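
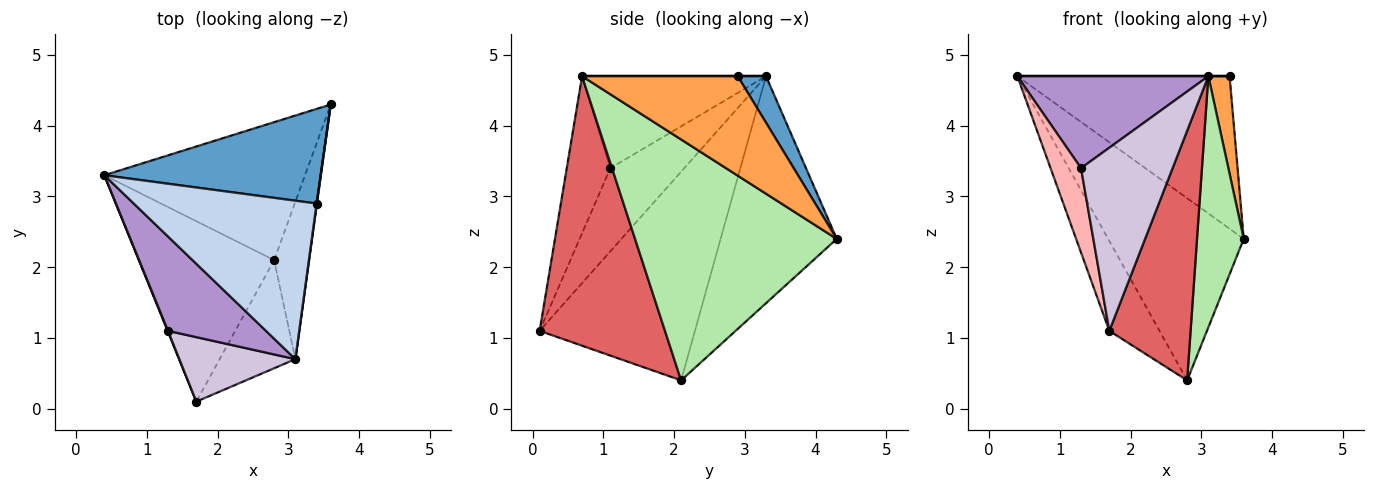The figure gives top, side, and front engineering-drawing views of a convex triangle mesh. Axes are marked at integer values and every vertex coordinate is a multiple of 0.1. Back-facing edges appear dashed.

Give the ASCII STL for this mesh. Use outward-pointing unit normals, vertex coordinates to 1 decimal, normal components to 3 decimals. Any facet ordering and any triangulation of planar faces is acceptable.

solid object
 facet normal 0.113 0.844 0.524
  outer loop
   vertex 3.4 2.9 4.7
   vertex 3.6 4.3 2.4
   vertex 0.4 3.3 4.7
  endloop
 endfacet
 facet normal 0.000 0.000 1.000
  outer loop
   vertex 3.1 0.7 4.7
   vertex 3.4 2.9 4.7
   vertex 0.4 3.3 4.7
  endloop
 endfacet
 facet normal 0.991 -0.135 0.004
  outer loop
   vertex 3.1 0.7 4.7
   vertex 3.6 4.3 2.4
   vertex 3.4 2.9 4.7
  endloop
 endfacet
 facet normal -0.564 0.658 -0.499
  outer loop
   vertex 2.8 2.1 0.4
   vertex 0.4 3.3 4.7
   vertex 3.6 4.3 2.4
  endloop
 endfacet
 facet normal -0.810 0.262 -0.525
  outer loop
   vertex 2.8 2.1 0.4
   vertex 1.7 0.1 1.1
   vertex 0.4 3.3 4.7
  endloop
 endfacet
 facet normal 0.965 -0.223 -0.140
  outer loop
   vertex 2.8 2.1 0.4
   vertex 3.6 4.3 2.4
   vertex 3.1 0.7 4.7
  endloop
 endfacet
 facet normal 0.817 -0.529 -0.229
  outer loop
   vertex 2.8 2.1 0.4
   vertex 3.1 0.7 4.7
   vertex 1.7 0.1 1.1
  endloop
 endfacet
 facet normal -0.925 -0.381 0.005
  outer loop
   vertex 1.3 1.1 3.4
   vertex 0.4 3.3 4.7
   vertex 1.7 0.1 1.1
  endloop
 endfacet
 facet normal -0.558 -0.579 0.594
  outer loop
   vertex 1.3 1.1 3.4
   vertex 3.1 0.7 4.7
   vertex 0.4 3.3 4.7
  endloop
 endfacet
 facet normal -0.410 -0.860 0.303
  outer loop
   vertex 1.3 1.1 3.4
   vertex 1.7 0.1 1.1
   vertex 3.1 0.7 4.7
  endloop
 endfacet
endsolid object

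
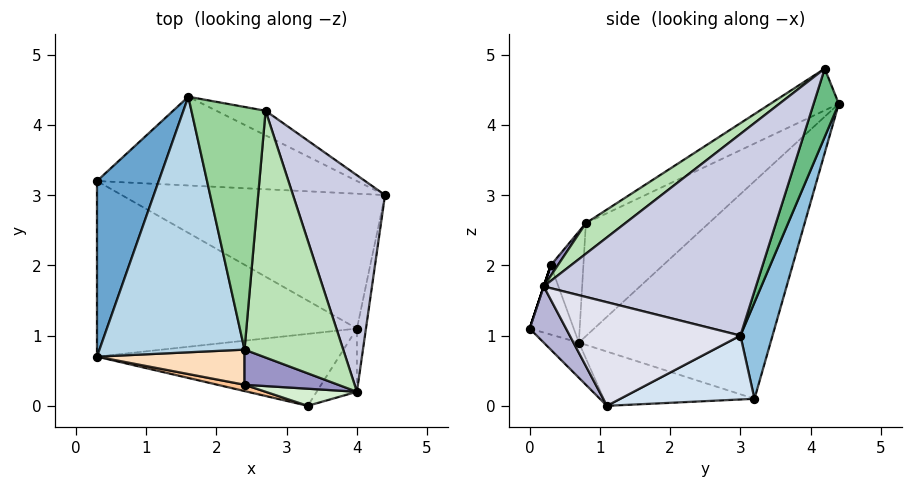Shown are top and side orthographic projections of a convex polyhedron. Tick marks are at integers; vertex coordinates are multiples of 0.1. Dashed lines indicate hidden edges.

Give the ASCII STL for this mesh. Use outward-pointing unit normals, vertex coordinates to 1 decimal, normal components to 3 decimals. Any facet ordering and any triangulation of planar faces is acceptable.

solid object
 facet normal -0.958 0.087 0.272
  outer loop
   vertex 0.3 3.2 0.1
   vertex 0.3 0.7 0.9
   vertex 1.6 4.4 4.3
  endloop
 endfacet
 facet normal 0.113 0.946 -0.305
  outer loop
   vertex 0.3 3.2 0.1
   vertex 1.6 4.4 4.3
   vertex 4.4 3.0 1.0
  endloop
 endfacet
 facet normal -0.548 -0.454 0.703
  outer loop
   vertex 2.4 0.8 2.6
   vertex 1.6 4.4 4.3
   vertex 0.3 0.7 0.9
  endloop
 endfacet
 facet normal 0.214 0.419 -0.882
  outer loop
   vertex 4.0 1.1 0.0
   vertex 0.3 3.2 0.1
   vertex 4.4 3.0 1.0
  endloop
 endfacet
 facet normal -0.107 -0.668 -0.736
  outer loop
   vertex 4.0 1.1 0.0
   vertex 3.3 0.0 1.1
   vertex 0.3 0.7 0.9
  endloop
 endfacet
 facet normal -0.195 -0.299 -0.934
  outer loop
   vertex 4.0 1.1 0.0
   vertex 0.3 0.7 0.9
   vertex 0.3 3.2 0.1
  endloop
 endfacet
 facet normal -0.232 -0.968 0.091
  outer loop
   vertex 2.4 0.3 2.0
   vertex 0.3 0.7 0.9
   vertex 3.3 0.0 1.1
  endloop
 endfacet
 facet normal -0.434 -0.692 0.577
  outer loop
   vertex 2.4 0.3 2.0
   vertex 2.4 0.8 2.6
   vertex 0.3 0.7 0.9
  endloop
 endfacet
 facet normal 0.257 0.949 -0.185
  outer loop
   vertex 2.7 4.2 4.8
   vertex 4.4 3.0 1.0
   vertex 1.6 4.4 4.3
  endloop
 endfacet
 facet normal -0.435 -0.462 0.773
  outer loop
   vertex 2.7 4.2 4.8
   vertex 1.6 4.4 4.3
   vertex 2.4 0.8 2.6
  endloop
 endfacet
 facet normal 0.249 -0.542 0.803
  outer loop
   vertex 4.0 0.2 1.7
   vertex 2.7 4.2 4.8
   vertex 2.4 0.8 2.6
  endloop
 endfacet
 facet normal 0.000 -0.949 0.316
  outer loop
   vertex 4.0 0.2 1.7
   vertex 2.4 0.3 2.0
   vertex 3.3 0.0 1.1
  endloop
 endfacet
 facet normal 0.072 -0.766 0.639
  outer loop
   vertex 4.0 0.2 1.7
   vertex 2.4 0.8 2.6
   vertex 2.4 0.3 2.0
  endloop
 endfacet
 facet normal 0.547 -0.740 -0.392
  outer loop
   vertex 4.0 0.2 1.7
   vertex 3.3 0.0 1.1
   vertex 4.0 1.1 0.0
  endloop
 endfacet
 facet normal 0.909 -0.026 0.415
  outer loop
   vertex 4.0 0.2 1.7
   vertex 4.4 3.0 1.0
   vertex 2.7 4.2 4.8
  endloop
 endfacet
 facet normal 0.983 -0.162 -0.086
  outer loop
   vertex 4.0 0.2 1.7
   vertex 4.0 1.1 0.0
   vertex 4.4 3.0 1.0
  endloop
 endfacet
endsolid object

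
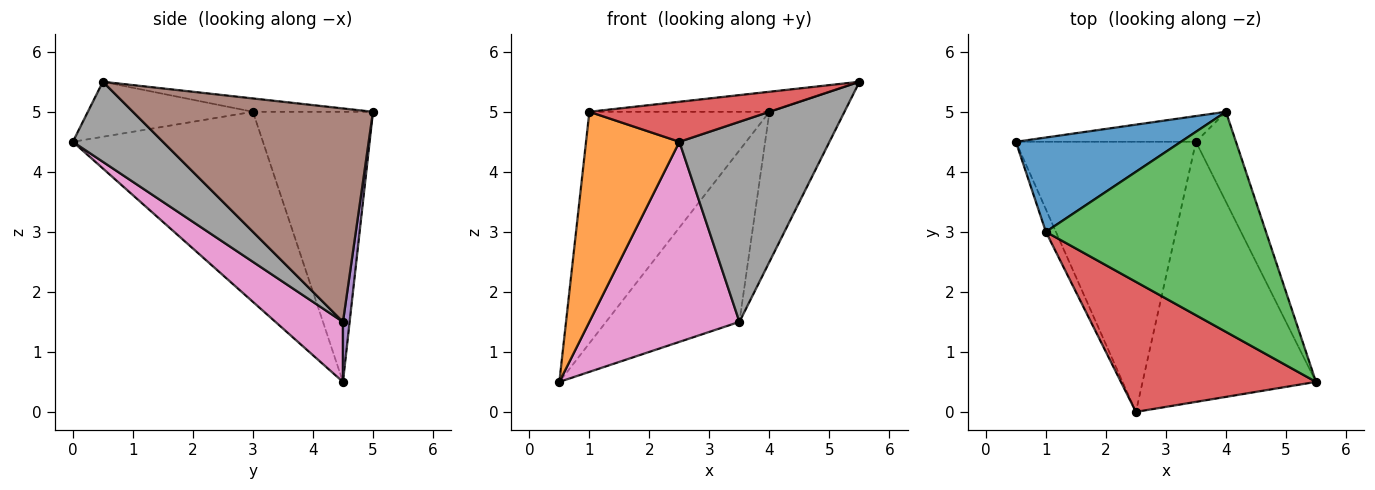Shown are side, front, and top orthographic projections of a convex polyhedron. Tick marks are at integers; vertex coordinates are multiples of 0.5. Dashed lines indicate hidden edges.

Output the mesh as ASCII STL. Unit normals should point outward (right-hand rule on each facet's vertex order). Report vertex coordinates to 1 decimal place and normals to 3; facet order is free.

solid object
 facet normal -0.525 0.788 0.321
  outer loop
   vertex 1.0 3.0 5.0
   vertex 4.0 5.0 5.0
   vertex 0.5 4.5 0.5
  endloop
 endfacet
 facet normal -0.897 -0.440 -0.047
  outer loop
   vertex 1.0 3.0 5.0
   vertex 0.5 4.5 0.5
   vertex 2.5 0.0 4.5
  endloop
 endfacet
 facet normal -0.060 0.090 0.994
  outer loop
   vertex 1.0 3.0 5.0
   vertex 5.5 0.5 5.5
   vertex 4.0 5.0 5.0
  endloop
 endfacet
 facet normal -0.260 -0.284 0.923
  outer loop
   vertex 1.0 3.0 5.0
   vertex 2.5 0.0 4.5
   vertex 5.5 0.5 5.5
  endloop
 endfacet
 facet normal 0.049 0.988 -0.148
  outer loop
   vertex 3.5 4.5 1.5
   vertex 0.5 4.5 0.5
   vertex 4.0 5.0 5.0
  endloop
 endfacet
 facet normal 0.940 0.294 -0.176
  outer loop
   vertex 3.5 4.5 1.5
   vertex 4.0 5.0 5.0
   vertex 5.5 0.5 5.5
  endloop
 endfacet
 facet normal 0.259 -0.575 -0.776
  outer loop
   vertex 3.5 4.5 1.5
   vertex 2.5 0.0 4.5
   vertex 0.5 4.5 0.5
  endloop
 endfacet
 facet normal 0.344 -0.573 -0.744
  outer loop
   vertex 3.5 4.5 1.5
   vertex 5.5 0.5 5.5
   vertex 2.5 0.0 4.5
  endloop
 endfacet
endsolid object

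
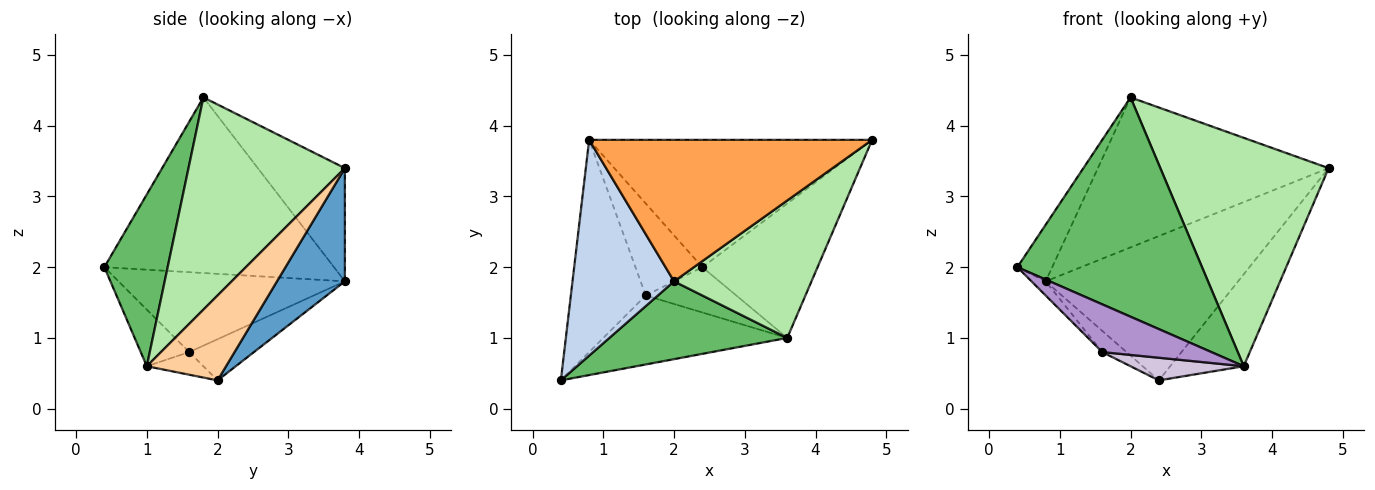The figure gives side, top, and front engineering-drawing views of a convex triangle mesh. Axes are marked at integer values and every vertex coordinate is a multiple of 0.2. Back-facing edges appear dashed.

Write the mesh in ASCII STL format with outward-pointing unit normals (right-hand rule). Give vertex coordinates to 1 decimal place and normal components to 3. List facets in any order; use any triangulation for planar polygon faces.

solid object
 facet normal 0.256 0.725 -0.640
  outer loop
   vertex 2.4 2.0 0.4
   vertex 0.8 3.8 1.8
   vertex 4.8 3.8 3.4
  endloop
 endfacet
 facet normal -0.858 0.130 0.496
  outer loop
   vertex 2.0 1.8 4.4
   vertex 0.8 3.8 1.8
   vertex 0.4 0.4 2.0
  endloop
 endfacet
 facet normal -0.265 0.701 0.662
  outer loop
   vertex 2.0 1.8 4.4
   vertex 4.8 3.8 3.4
   vertex 0.8 3.8 1.8
  endloop
 endfacet
 facet normal 0.520 0.482 -0.705
  outer loop
   vertex 3.6 1.0 0.6
   vertex 2.4 2.0 0.4
   vertex 4.8 3.8 3.4
  endloop
 endfacet
 facet normal 0.307 -0.897 0.318
  outer loop
   vertex 3.6 1.0 0.6
   vertex 2.0 1.8 4.4
   vertex 0.4 0.4 2.0
  endloop
 endfacet
 facet normal 0.623 -0.670 0.403
  outer loop
   vertex 3.6 1.0 0.6
   vertex 4.8 3.8 3.4
   vertex 2.0 1.8 4.4
  endloop
 endfacet
 facet normal -0.729 0.046 -0.683
  outer loop
   vertex 1.6 1.6 0.8
   vertex 0.4 0.4 2.0
   vertex 0.8 3.8 1.8
  endloop
 endfacet
 facet normal -0.514 0.193 -0.836
  outer loop
   vertex 1.6 1.6 0.8
   vertex 0.8 3.8 1.8
   vertex 2.4 2.0 0.4
  endloop
 endfacet
 facet normal -0.245 -0.552 -0.797
  outer loop
   vertex 1.6 1.6 0.8
   vertex 3.6 1.0 0.6
   vertex 0.4 0.4 2.0
  endloop
 endfacet
 facet normal -0.218 -0.436 -0.873
  outer loop
   vertex 1.6 1.6 0.8
   vertex 2.4 2.0 0.4
   vertex 3.6 1.0 0.6
  endloop
 endfacet
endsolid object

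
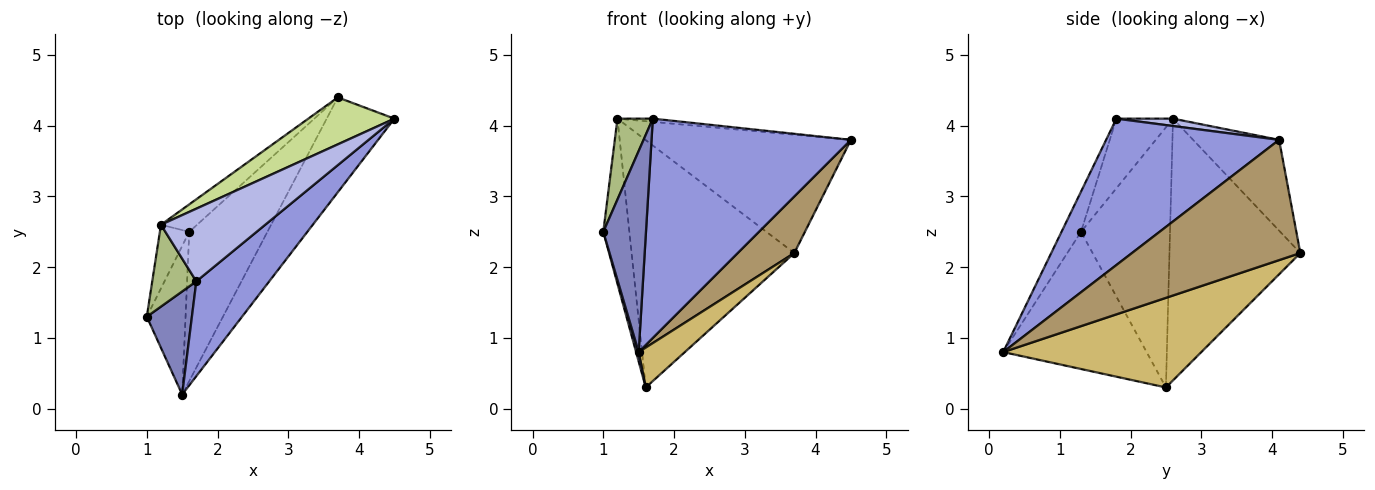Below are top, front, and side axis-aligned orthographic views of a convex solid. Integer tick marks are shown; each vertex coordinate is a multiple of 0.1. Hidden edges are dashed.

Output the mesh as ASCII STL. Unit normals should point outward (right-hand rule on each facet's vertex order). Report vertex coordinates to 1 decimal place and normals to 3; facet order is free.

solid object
 facet normal -0.962 -0.017 -0.272
  outer loop
   vertex 1.6 2.5 0.3
   vertex 1.5 0.2 0.8
   vertex 1.0 1.3 2.5
  endloop
 endfacet
 facet normal -0.377 -0.824 0.422
  outer loop
   vertex 1.7 1.8 4.1
   vertex 1.0 1.3 2.5
   vertex 1.5 0.2 0.8
  endloop
 endfacet
 facet normal 0.623 -0.718 0.310
  outer loop
   vertex 1.7 1.8 4.1
   vertex 1.5 0.2 0.8
   vertex 4.5 4.1 3.8
  endloop
 endfacet
 facet normal 0.071 0.044 0.997
  outer loop
   vertex 1.2 2.6 4.1
   vertex 1.7 1.8 4.1
   vertex 4.5 4.1 3.8
  endloop
 endfacet
 facet normal -0.954 0.279 -0.108
  outer loop
   vertex 1.2 2.6 4.1
   vertex 1.6 2.5 0.3
   vertex 1.0 1.3 2.5
  endloop
 endfacet
 facet normal -0.747 -0.467 0.473
  outer loop
   vertex 1.2 2.6 4.1
   vertex 1.0 1.3 2.5
   vertex 1.7 1.8 4.1
  endloop
 endfacet
 facet normal -0.363 0.866 0.344
  outer loop
   vertex 3.7 4.4 2.2
   vertex 1.2 2.6 4.1
   vertex 4.5 4.1 3.8
  endloop
 endfacet
 facet normal -0.624 0.776 -0.086
  outer loop
   vertex 3.7 4.4 2.2
   vertex 1.6 2.5 0.3
   vertex 1.2 2.6 4.1
  endloop
 endfacet
 facet normal 0.836 -0.281 -0.471
  outer loop
   vertex 3.7 4.4 2.2
   vertex 4.5 4.1 3.8
   vertex 1.5 0.2 0.8
  endloop
 endfacet
 facet normal 0.742 -0.173 -0.647
  outer loop
   vertex 3.7 4.4 2.2
   vertex 1.5 0.2 0.8
   vertex 1.6 2.5 0.3
  endloop
 endfacet
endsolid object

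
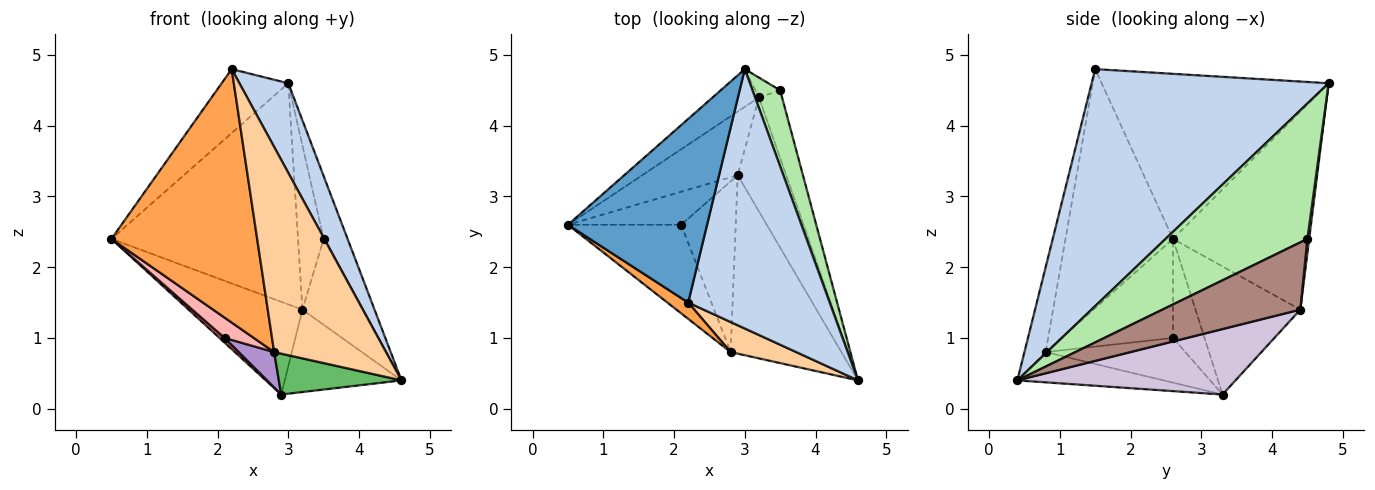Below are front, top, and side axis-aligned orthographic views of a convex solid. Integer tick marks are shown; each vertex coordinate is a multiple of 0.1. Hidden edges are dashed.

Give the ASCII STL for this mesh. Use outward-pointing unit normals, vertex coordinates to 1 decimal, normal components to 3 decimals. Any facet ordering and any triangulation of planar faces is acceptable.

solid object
 facet normal -0.746 0.219 0.629
  outer loop
   vertex 2.2 1.5 4.8
   vertex 3.0 4.8 4.6
   vertex 0.5 2.6 2.4
  endloop
 endfacet
 facet normal 0.845 -0.174 0.505
  outer loop
   vertex 2.2 1.5 4.8
   vertex 4.6 0.4 0.4
   vertex 3.0 4.8 4.6
  endloop
 endfacet
 facet normal -0.593 -0.804 0.052
  outer loop
   vertex 2.8 0.8 0.8
   vertex 2.2 1.5 4.8
   vertex 0.5 2.6 2.4
  endloop
 endfacet
 facet normal -0.184 -0.972 0.143
  outer loop
   vertex 2.8 0.8 0.8
   vertex 4.6 0.4 0.4
   vertex 2.2 1.5 4.8
  endloop
 endfacet
 facet normal -0.257 -0.216 -0.942
  outer loop
   vertex 2.8 0.8 0.8
   vertex 2.9 3.3 0.2
   vertex 4.6 0.4 0.4
  endloop
 endfacet
 facet normal 0.967 0.163 0.197
  outer loop
   vertex 3.5 4.5 2.4
   vertex 3.0 4.8 4.6
   vertex 4.6 0.4 0.4
  endloop
 endfacet
 facet normal -0.655 -0.107 -0.748
  outer loop
   vertex 2.1 2.6 1.0
   vertex 0.5 2.6 2.4
   vertex 2.9 3.3 0.2
  endloop
 endfacet
 facet normal -0.649 -0.170 -0.742
  outer loop
   vertex 2.1 2.6 1.0
   vertex 2.8 0.8 0.8
   vertex 0.5 2.6 2.4
  endloop
 endfacet
 facet normal -0.625 -0.158 -0.764
  outer loop
   vertex 2.1 2.6 1.0
   vertex 2.9 3.3 0.2
   vertex 2.8 0.8 0.8
  endloop
 endfacet
 facet normal 0.738 0.395 -0.547
  outer loop
   vertex 3.2 4.4 1.4
   vertex 4.6 0.4 0.4
   vertex 2.9 3.3 0.2
  endloop
 endfacet
 facet normal 0.874 0.381 -0.300
  outer loop
   vertex 3.2 4.4 1.4
   vertex 3.5 4.5 2.4
   vertex 4.6 0.4 0.4
  endloop
 endfacet
 facet normal -0.605 0.657 -0.451
  outer loop
   vertex 3.2 4.4 1.4
   vertex 2.9 3.3 0.2
   vertex 0.5 2.6 2.4
  endloop
 endfacet
 facet normal -0.584 0.800 -0.137
  outer loop
   vertex 3.2 4.4 1.4
   vertex 0.5 2.6 2.4
   vertex 3.0 4.8 4.6
  endloop
 endfacet
 facet normal 0.068 0.990 -0.120
  outer loop
   vertex 3.2 4.4 1.4
   vertex 3.0 4.8 4.6
   vertex 3.5 4.5 2.4
  endloop
 endfacet
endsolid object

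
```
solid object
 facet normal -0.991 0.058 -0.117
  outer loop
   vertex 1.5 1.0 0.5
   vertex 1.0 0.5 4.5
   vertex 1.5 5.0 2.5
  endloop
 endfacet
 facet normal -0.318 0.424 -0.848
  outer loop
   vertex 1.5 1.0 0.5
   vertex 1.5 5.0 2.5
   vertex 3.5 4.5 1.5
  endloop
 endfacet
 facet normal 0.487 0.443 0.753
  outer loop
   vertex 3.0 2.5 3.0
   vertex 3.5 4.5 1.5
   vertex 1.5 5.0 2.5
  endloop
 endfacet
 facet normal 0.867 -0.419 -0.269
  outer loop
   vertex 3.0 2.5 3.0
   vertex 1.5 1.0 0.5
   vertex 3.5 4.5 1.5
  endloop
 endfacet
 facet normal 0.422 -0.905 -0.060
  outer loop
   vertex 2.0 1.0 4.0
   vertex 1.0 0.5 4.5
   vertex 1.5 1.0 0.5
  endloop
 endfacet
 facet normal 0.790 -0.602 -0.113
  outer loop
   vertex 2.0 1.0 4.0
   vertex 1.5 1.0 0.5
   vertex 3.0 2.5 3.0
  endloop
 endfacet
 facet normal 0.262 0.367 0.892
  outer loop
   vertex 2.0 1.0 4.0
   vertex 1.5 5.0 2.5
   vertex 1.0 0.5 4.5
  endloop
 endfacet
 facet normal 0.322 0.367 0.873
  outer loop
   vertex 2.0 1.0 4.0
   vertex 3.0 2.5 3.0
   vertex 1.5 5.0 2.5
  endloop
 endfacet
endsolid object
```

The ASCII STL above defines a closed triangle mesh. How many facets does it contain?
8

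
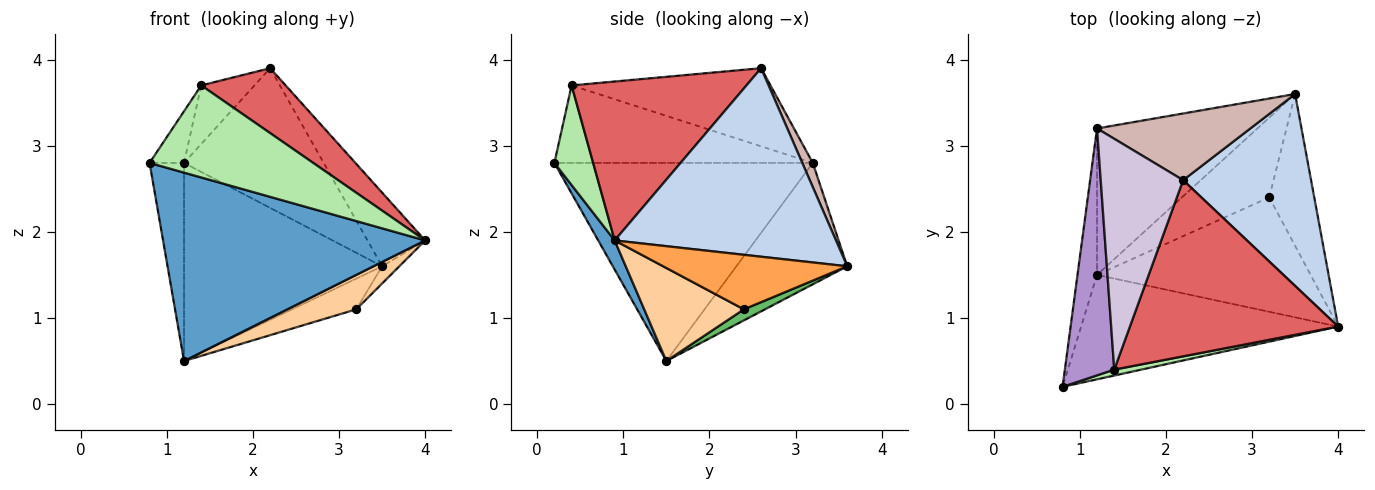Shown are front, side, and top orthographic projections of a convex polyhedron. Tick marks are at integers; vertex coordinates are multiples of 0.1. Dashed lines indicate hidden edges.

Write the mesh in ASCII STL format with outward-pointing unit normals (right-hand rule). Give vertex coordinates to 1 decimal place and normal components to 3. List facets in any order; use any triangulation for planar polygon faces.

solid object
 facet normal 0.055 -0.873 -0.484
  outer loop
   vertex 1.2 1.5 0.5
   vertex 4.0 0.9 1.9
   vertex 0.8 0.2 2.8
  endloop
 endfacet
 facet normal 0.809 0.211 0.549
  outer loop
   vertex 2.2 2.6 3.9
   vertex 4.0 0.9 1.9
   vertex 3.5 3.6 1.6
  endloop
 endfacet
 facet normal 0.770 0.072 -0.635
  outer loop
   vertex 3.2 2.4 1.1
   vertex 3.5 3.6 1.6
   vertex 4.0 0.9 1.9
  endloop
 endfacet
 facet normal 0.385 -0.266 -0.884
  outer loop
   vertex 3.2 2.4 1.1
   vertex 4.0 0.9 1.9
   vertex 1.2 1.5 0.5
  endloop
 endfacet
 facet normal 0.117 0.357 -0.927
  outer loop
   vertex 3.2 2.4 1.1
   vertex 1.2 1.5 0.5
   vertex 3.5 3.6 1.6
  endloop
 endfacet
 facet normal 0.230 -0.971 0.062
  outer loop
   vertex 1.4 0.4 3.7
   vertex 0.8 0.2 2.8
   vertex 4.0 0.9 1.9
  endloop
 endfacet
 facet normal 0.582 -0.281 0.763
  outer loop
   vertex 1.4 0.4 3.7
   vertex 4.0 0.9 1.9
   vertex 2.2 2.6 3.9
  endloop
 endfacet
 facet normal -0.987 0.132 -0.097
  outer loop
   vertex 1.2 3.2 2.8
   vertex 1.2 1.5 0.5
   vertex 0.8 0.2 2.8
  endloop
 endfacet
 facet normal -0.838 0.112 0.534
  outer loop
   vertex 1.2 3.2 2.8
   vertex 0.8 0.2 2.8
   vertex 1.4 0.4 3.7
  endloop
 endfacet
 facet normal -0.677 0.181 0.714
  outer loop
   vertex 1.2 3.2 2.8
   vertex 1.4 0.4 3.7
   vertex 2.2 2.6 3.9
  endloop
 endfacet
 facet normal -0.410 0.733 -0.542
  outer loop
   vertex 1.2 3.2 2.8
   vertex 3.5 3.6 1.6
   vertex 1.2 1.5 0.5
  endloop
 endfacet
 facet normal 0.068 0.900 0.430
  outer loop
   vertex 1.2 3.2 2.8
   vertex 2.2 2.6 3.9
   vertex 3.5 3.6 1.6
  endloop
 endfacet
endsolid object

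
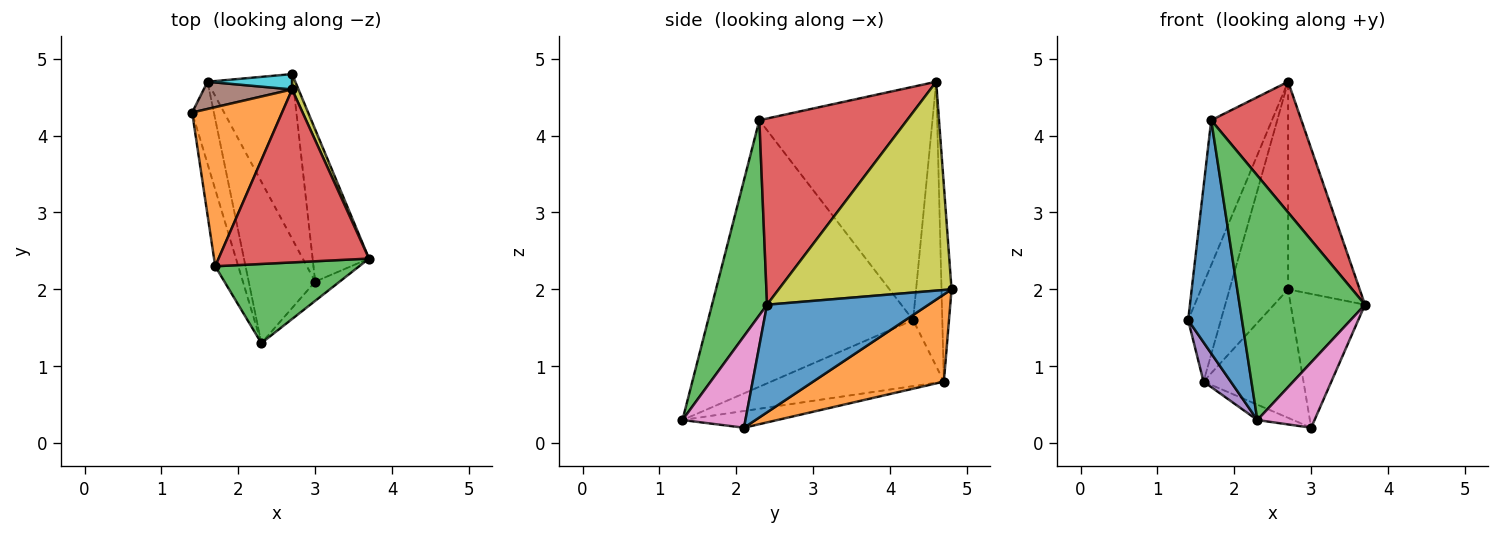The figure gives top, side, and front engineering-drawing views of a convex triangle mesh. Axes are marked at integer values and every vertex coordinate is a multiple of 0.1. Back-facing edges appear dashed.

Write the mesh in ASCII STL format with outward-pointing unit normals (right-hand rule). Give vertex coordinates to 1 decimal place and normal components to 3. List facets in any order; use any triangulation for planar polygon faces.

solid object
 facet normal -0.964 -0.253 -0.083
  outer loop
   vertex 1.7 2.3 4.2
   vertex 1.4 4.3 1.6
   vertex 2.3 1.3 0.3
  endloop
 endfacet
 facet normal -0.887 0.311 0.342
  outer loop
   vertex 1.7 2.3 4.2
   vertex 2.7 4.6 4.7
   vertex 1.4 4.3 1.6
  endloop
 endfacet
 facet normal 0.385 -0.878 0.284
  outer loop
   vertex 1.7 2.3 4.2
   vertex 2.3 1.3 0.3
   vertex 3.7 2.4 1.8
  endloop
 endfacet
 facet normal 0.703 -0.429 0.568
  outer loop
   vertex 1.7 2.3 4.2
   vertex 3.7 2.4 1.8
   vertex 2.7 4.6 4.7
  endloop
 endfacet
 facet normal -0.940 -0.148 -0.309
  outer loop
   vertex 1.6 4.7 0.8
   vertex 2.3 1.3 0.3
   vertex 1.4 4.3 1.6
  endloop
 endfacet
 facet normal -0.652 0.731 0.203
  outer loop
   vertex 1.6 4.7 0.8
   vertex 1.4 4.3 1.6
   vertex 2.7 4.6 4.7
  endloop
 endfacet
 facet normal 0.726 -0.660 -0.194
  outer loop
   vertex 3.0 2.1 0.2
   vertex 3.7 2.4 1.8
   vertex 2.3 1.3 0.3
  endloop
 endfacet
 facet normal -0.243 0.092 -0.966
  outer loop
   vertex 3.0 2.1 0.2
   vertex 2.3 1.3 0.3
   vertex 1.6 4.7 0.8
  endloop
 endfacet
 facet normal 0.924 0.382 0.028
  outer loop
   vertex 2.7 4.8 2.0
   vertex 2.7 4.6 4.7
   vertex 3.7 2.4 1.8
  endloop
 endfacet
 facet normal -0.169 0.983 0.073
  outer loop
   vertex 2.7 4.8 2.0
   vertex 1.6 4.7 0.8
   vertex 2.7 4.6 4.7
  endloop
 endfacet
 facet normal 0.820 0.378 -0.430
  outer loop
   vertex 2.7 4.8 2.0
   vertex 3.7 2.4 1.8
   vertex 3.0 2.1 0.2
  endloop
 endfacet
 facet normal 0.627 0.479 -0.614
  outer loop
   vertex 2.7 4.8 2.0
   vertex 3.0 2.1 0.2
   vertex 1.6 4.7 0.8
  endloop
 endfacet
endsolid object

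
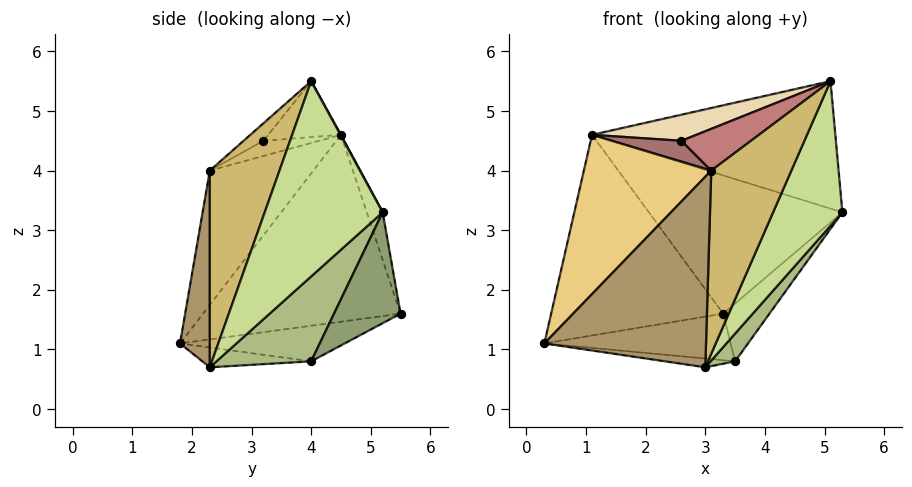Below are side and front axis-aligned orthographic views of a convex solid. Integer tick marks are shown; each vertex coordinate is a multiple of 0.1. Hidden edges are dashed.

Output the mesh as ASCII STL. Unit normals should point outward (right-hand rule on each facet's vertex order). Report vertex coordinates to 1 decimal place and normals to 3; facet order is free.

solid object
 facet normal -0.715 0.623 -0.317
  outer loop
   vertex 1.1 4.5 4.6
   vertex 3.3 5.5 1.6
   vertex 0.3 1.8 1.1
  endloop
 endfacet
 facet normal -0.079 0.962 0.263
  outer loop
   vertex 1.1 4.5 4.6
   vertex 5.3 5.2 3.3
   vertex 3.3 5.5 1.6
  endloop
 endfacet
 facet normal -0.356 0.402 -0.843
  outer loop
   vertex 3.5 4.0 0.8
   vertex 0.3 1.8 1.1
   vertex 3.3 5.5 1.6
  endloop
 endfacet
 facet normal -0.165 0.106 -0.981
  outer loop
   vertex 3.5 4.0 0.8
   vertex 3.0 2.3 0.7
   vertex 0.3 1.8 1.1
  endloop
 endfacet
 facet normal 0.621 0.432 -0.654
  outer loop
   vertex 3.5 4.0 0.8
   vertex 3.3 5.5 1.6
   vertex 5.3 5.2 3.3
  endloop
 endfacet
 facet normal 0.839 -0.217 -0.500
  outer loop
   vertex 3.5 4.0 0.8
   vertex 5.3 5.2 3.3
   vertex 3.0 2.3 0.7
  endloop
 endfacet
 facet normal 0.846 -0.497 -0.194
  outer loop
   vertex 5.1 4.0 5.5
   vertex 3.0 2.3 0.7
   vertex 5.3 5.2 3.3
  endloop
 endfacet
 facet normal 0.002 0.878 0.479
  outer loop
   vertex 5.1 4.0 5.5
   vertex 5.3 5.2 3.3
   vertex 1.1 4.5 4.6
  endloop
 endfacet
 facet normal 0.181 -0.983 -0.005
  outer loop
   vertex 3.1 2.3 4.0
   vertex 0.3 1.8 1.1
   vertex 3.0 2.3 0.7
  endloop
 endfacet
 facet normal 0.656 -0.754 -0.020
  outer loop
   vertex 3.1 2.3 4.0
   vertex 3.0 2.3 0.7
   vertex 5.1 4.0 5.5
  endloop
 endfacet
 facet normal -0.506 -0.623 0.596
  outer loop
   vertex 3.1 2.3 4.0
   vertex 1.1 4.5 4.6
   vertex 0.3 1.8 1.1
  endloop
 endfacet
 facet normal -0.247 -0.355 0.902
  outer loop
   vertex 2.6 3.2 4.5
   vertex 5.1 4.0 5.5
   vertex 1.1 4.5 4.6
  endloop
 endfacet
 facet normal -0.492 -0.615 0.615
  outer loop
   vertex 2.6 3.2 4.5
   vertex 1.1 4.5 4.6
   vertex 3.1 2.3 4.0
  endloop
 endfacet
 facet normal -0.156 -0.544 0.824
  outer loop
   vertex 2.6 3.2 4.5
   vertex 3.1 2.3 4.0
   vertex 5.1 4.0 5.5
  endloop
 endfacet
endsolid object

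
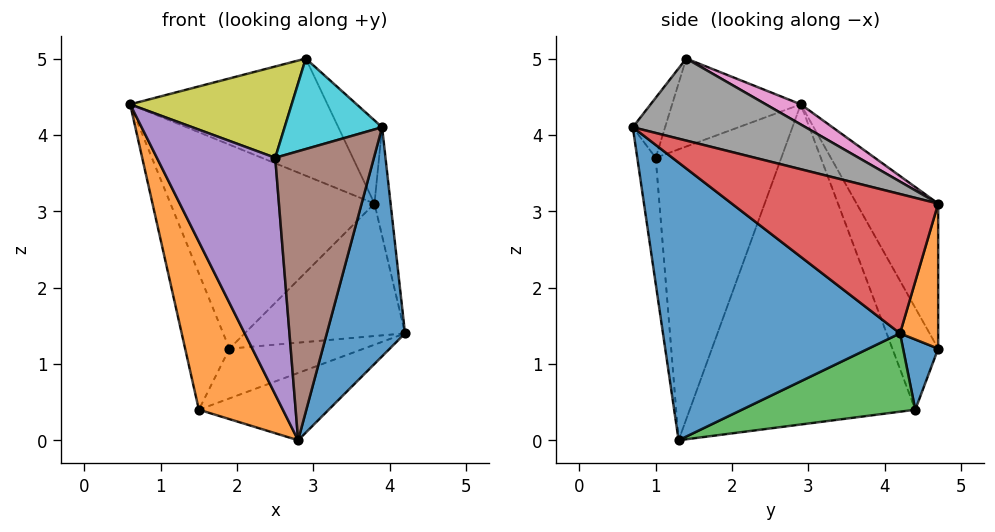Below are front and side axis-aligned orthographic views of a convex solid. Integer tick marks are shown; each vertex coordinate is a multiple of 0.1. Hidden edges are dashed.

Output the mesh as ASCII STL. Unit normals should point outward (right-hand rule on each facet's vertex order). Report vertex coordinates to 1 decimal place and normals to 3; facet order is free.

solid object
 facet normal 0.909 -0.300 -0.288
  outer loop
   vertex 2.8 1.3 0.0
   vertex 4.2 4.2 1.4
   vertex 3.9 0.7 4.1
  endloop
 endfacet
 facet normal -0.887 -0.330 -0.323
  outer loop
   vertex 1.5 4.4 0.4
   vertex 2.8 1.3 0.0
   vertex 0.6 2.9 4.4
  endloop
 endfacet
 facet normal 0.352 0.264 -0.898
  outer loop
   vertex 1.5 4.4 0.4
   vertex 4.2 4.2 1.4
   vertex 2.8 1.3 0.0
  endloop
 endfacet
 facet normal 0.975 0.076 0.207
  outer loop
   vertex 3.8 4.7 3.1
   vertex 3.9 0.7 4.1
   vertex 4.2 4.2 1.4
  endloop
 endfacet
 facet normal -0.723 -0.681 -0.114
  outer loop
   vertex 2.5 1.0 3.7
   vertex 0.6 2.9 4.4
   vertex 2.8 1.3 0.0
  endloop
 endfacet
 facet normal -0.183 -0.979 -0.094
  outer loop
   vertex 2.5 1.0 3.7
   vertex 2.8 1.3 0.0
   vertex 3.9 0.7 4.1
  endloop
 endfacet
 facet normal 0.085 0.480 0.873
  outer loop
   vertex 2.9 1.4 5.0
   vertex 3.8 4.7 3.1
   vertex 0.6 2.9 4.4
  endloop
 endfacet
 facet normal 0.726 0.184 0.663
  outer loop
   vertex 2.9 1.4 5.0
   vertex 3.9 0.7 4.1
   vertex 3.8 4.7 3.1
  endloop
 endfacet
 facet normal -0.572 -0.718 0.397
  outer loop
   vertex 2.9 1.4 5.0
   vertex 0.6 2.9 4.4
   vertex 2.5 1.0 3.7
  endloop
 endfacet
 facet normal -0.293 -0.885 0.362
  outer loop
   vertex 2.9 1.4 5.0
   vertex 2.5 1.0 3.7
   vertex 3.9 0.7 4.1
  endloop
 endfacet
 facet normal 0.227 0.869 -0.439
  outer loop
   vertex 1.9 4.7 1.2
   vertex 4.2 4.2 1.4
   vertex 1.5 4.4 0.4
  endloop
 endfacet
 facet normal 0.226 0.948 -0.226
  outer loop
   vertex 1.9 4.7 1.2
   vertex 3.8 4.7 3.1
   vertex 4.2 4.2 1.4
  endloop
 endfacet
 facet normal -0.716 0.692 0.098
  outer loop
   vertex 1.9 4.7 1.2
   vertex 1.5 4.4 0.4
   vertex 0.6 2.9 4.4
  endloop
 endfacet
 facet normal -0.348 0.870 0.348
  outer loop
   vertex 1.9 4.7 1.2
   vertex 0.6 2.9 4.4
   vertex 3.8 4.7 3.1
  endloop
 endfacet
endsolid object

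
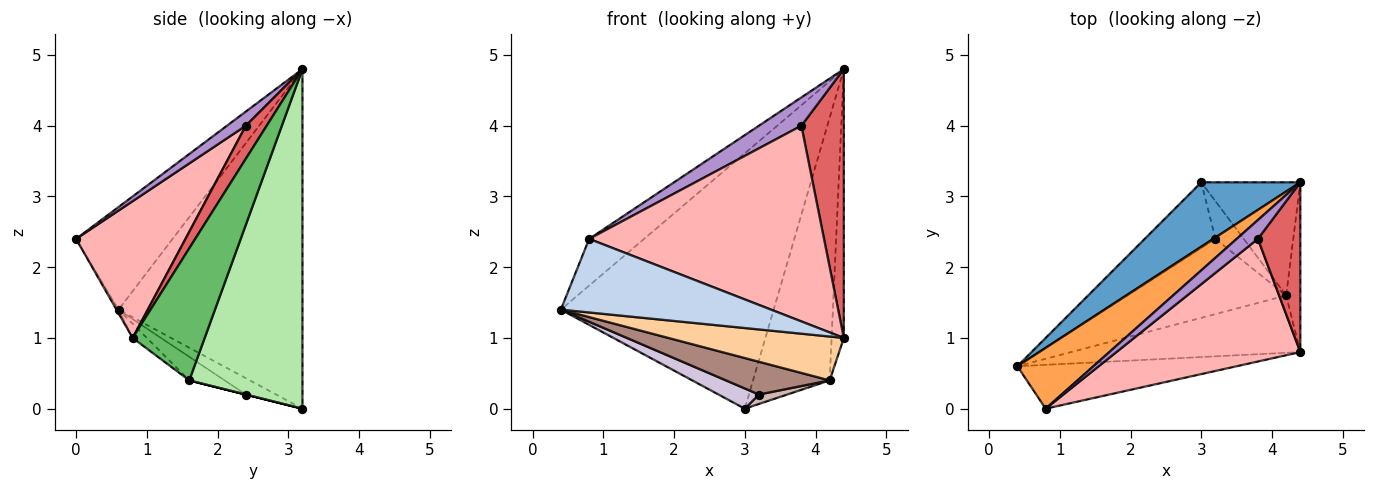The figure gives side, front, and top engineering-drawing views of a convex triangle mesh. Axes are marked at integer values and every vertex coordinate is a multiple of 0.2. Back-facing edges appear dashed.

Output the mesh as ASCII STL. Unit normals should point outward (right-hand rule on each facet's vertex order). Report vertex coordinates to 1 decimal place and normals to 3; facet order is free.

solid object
 facet normal -0.642 0.743 0.187
  outer loop
   vertex 4.4 3.2 4.8
   vertex 3.0 3.2 0.0
   vertex 0.4 0.6 1.4
  endloop
 endfacet
 facet normal -0.008 -0.859 -0.512
  outer loop
   vertex 0.8 0.0 2.4
   vertex 0.4 0.6 1.4
   vertex 4.4 0.8 1.0
  endloop
 endfacet
 facet normal -0.731 0.416 0.542
  outer loop
   vertex 0.8 0.0 2.4
   vertex 4.4 3.2 4.8
   vertex 0.4 0.6 1.4
  endloop
 endfacet
 facet normal -0.049 -0.607 -0.793
  outer loop
   vertex 4.2 1.6 0.4
   vertex 4.4 0.8 1.0
   vertex 0.4 0.6 1.4
  endloop
 endfacet
 facet normal 0.980 0.166 -0.105
  outer loop
   vertex 4.2 1.6 0.4
   vertex 4.4 3.2 4.8
   vertex 4.4 0.8 1.0
  endloop
 endfacet
 facet normal 0.805 0.545 -0.235
  outer loop
   vertex 4.2 1.6 0.4
   vertex 3.0 3.2 0.0
   vertex 4.4 3.2 4.8
  endloop
 endfacet
 facet normal 0.384 -0.781 0.493
  outer loop
   vertex 3.8 2.4 4.0
   vertex 4.4 0.8 1.0
   vertex 4.4 3.2 4.8
  endloop
 endfacet
 facet normal 0.367 -0.788 0.494
  outer loop
   vertex 3.8 2.4 4.0
   vertex 0.8 0.0 2.4
   vertex 4.4 0.8 1.0
  endloop
 endfacet
 facet normal 0.347 -0.780 0.520
  outer loop
   vertex 3.8 2.4 4.0
   vertex 4.4 3.2 4.8
   vertex 0.8 0.0 2.4
  endloop
 endfacet
 facet normal -0.215 -0.287 -0.933
  outer loop
   vertex 3.2 2.4 0.2
   vertex 0.4 0.6 1.4
   vertex 3.0 3.2 0.0
  endloop
 endfacet
 facet normal -0.135 -0.396 -0.908
  outer loop
   vertex 3.2 2.4 0.2
   vertex 4.2 1.6 0.4
   vertex 0.4 0.6 1.4
  endloop
 endfacet
 facet normal 0.000 -0.243 -0.970
  outer loop
   vertex 3.2 2.4 0.2
   vertex 3.0 3.2 0.0
   vertex 4.2 1.6 0.4
  endloop
 endfacet
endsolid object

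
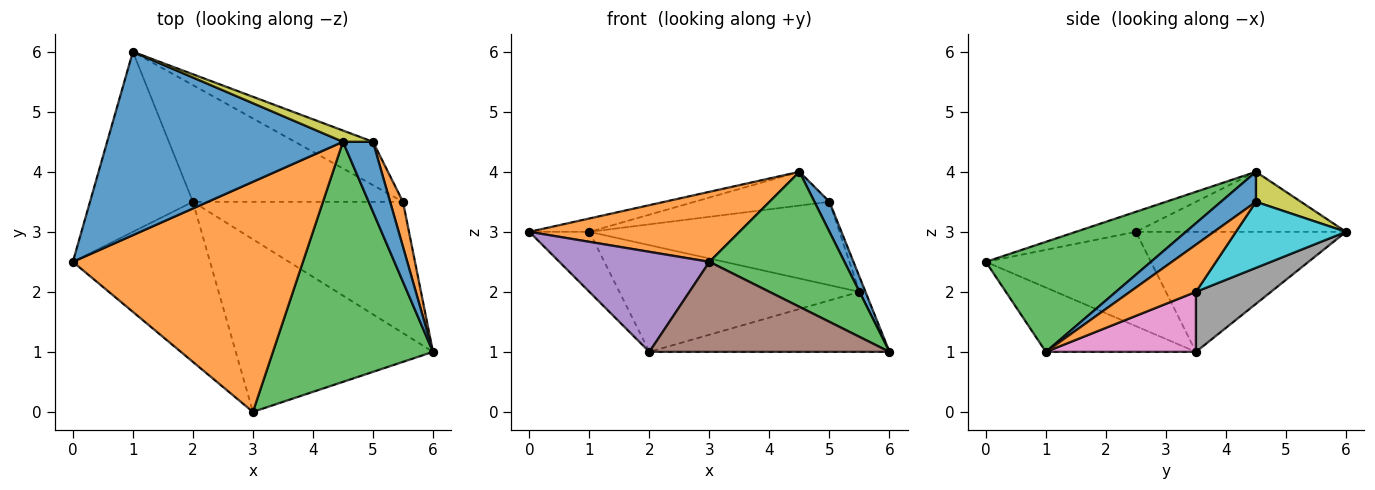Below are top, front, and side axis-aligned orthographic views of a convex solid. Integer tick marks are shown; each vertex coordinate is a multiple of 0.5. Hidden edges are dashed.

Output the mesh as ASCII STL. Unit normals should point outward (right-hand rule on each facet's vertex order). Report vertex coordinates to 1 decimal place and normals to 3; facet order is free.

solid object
 facet normal -0.246 0.070 0.967
  outer loop
   vertex 4.5 4.5 4.0
   vertex 1.0 6.0 3.0
   vertex 0.0 2.5 3.0
  endloop
 endfacet
 facet normal -0.083 -0.290 0.953
  outer loop
   vertex 3.0 0.0 2.5
   vertex 4.5 4.5 4.0
   vertex 0.0 2.5 3.0
  endloop
 endfacet
 facet normal 0.514 -0.421 0.748
  outer loop
   vertex 3.0 0.0 2.5
   vertex 6.0 1.0 1.0
   vertex 4.5 4.5 4.0
  endloop
 endfacet
 facet normal -0.742 0.212 -0.636
  outer loop
   vertex 2.0 3.5 1.0
   vertex 0.0 2.5 3.0
   vertex 1.0 6.0 3.0
  endloop
 endfacet
 facet normal -0.504 -0.458 -0.733
  outer loop
   vertex 2.0 3.5 1.0
   vertex 3.0 0.0 2.5
   vertex 0.0 2.5 3.0
  endloop
 endfacet
 facet normal -0.278 -0.444 -0.852
  outer loop
   vertex 2.0 3.5 1.0
   vertex 6.0 1.0 1.0
   vertex 3.0 0.0 2.5
  endloop
 endfacet
 facet normal 0.251 0.402 -0.880
  outer loop
   vertex 5.5 3.5 2.0
   vertex 6.0 1.0 1.0
   vertex 2.0 3.5 1.0
  endloop
 endfacet
 facet normal 0.206 0.660 -0.722
  outer loop
   vertex 5.5 3.5 2.0
   vertex 2.0 3.5 1.0
   vertex 1.0 6.0 3.0
  endloop
 endfacet
 facet normal 0.302 0.905 0.302
  outer loop
   vertex 5.0 4.5 3.5
   vertex 1.0 6.0 3.0
   vertex 4.5 4.5 4.0
  endloop
 endfacet
 facet normal 0.364 0.826 -0.430
  outer loop
   vertex 5.0 4.5 3.5
   vertex 5.5 3.5 2.0
   vertex 1.0 6.0 3.0
  endloop
 endfacet
 facet normal 0.677 -0.290 0.677
  outer loop
   vertex 5.0 4.5 3.5
   vertex 4.5 4.5 4.0
   vertex 6.0 1.0 1.0
  endloop
 endfacet
 facet normal 0.961 0.087 0.262
  outer loop
   vertex 5.0 4.5 3.5
   vertex 6.0 1.0 1.0
   vertex 5.5 3.5 2.0
  endloop
 endfacet
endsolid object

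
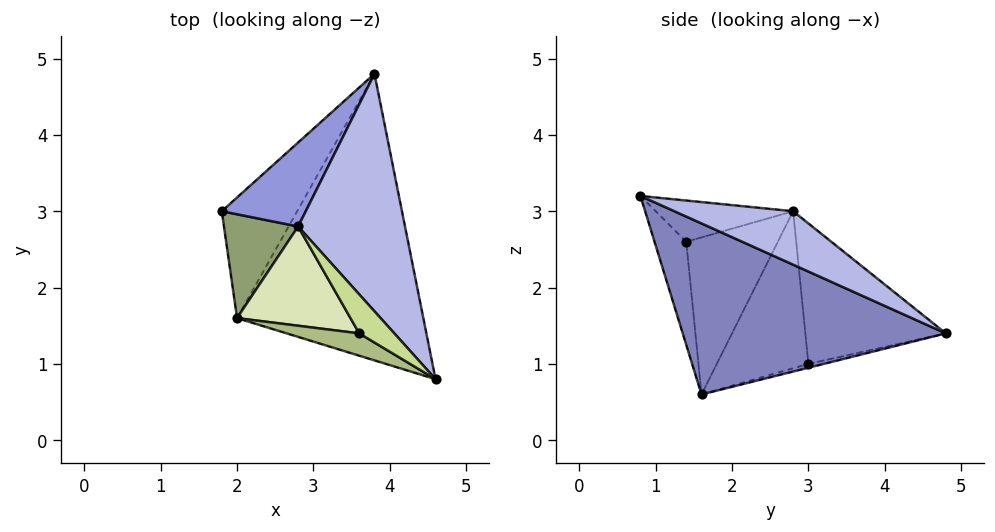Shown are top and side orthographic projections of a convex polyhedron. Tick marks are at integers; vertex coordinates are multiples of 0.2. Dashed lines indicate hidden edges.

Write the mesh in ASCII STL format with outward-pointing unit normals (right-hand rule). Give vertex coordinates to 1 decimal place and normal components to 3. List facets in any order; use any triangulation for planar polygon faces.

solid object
 facet normal -0.049 0.268 -0.962
  outer loop
   vertex 2.0 1.6 0.6
   vertex 1.8 3.0 1.0
   vertex 3.8 4.8 1.4
  endloop
 endfacet
 facet normal 0.664 -0.193 -0.723
  outer loop
   vertex 2.0 1.6 0.6
   vertex 3.8 4.8 1.4
   vertex 4.6 0.8 3.2
  endloop
 endfacet
 facet normal -0.657 0.643 0.393
  outer loop
   vertex 2.8 2.8 3.0
   vertex 3.8 4.8 1.4
   vertex 1.8 3.0 1.0
  endloop
 endfacet
 facet normal 0.401 0.441 0.803
  outer loop
   vertex 2.8 2.8 3.0
   vertex 4.6 0.8 3.2
   vertex 3.8 4.8 1.4
  endloop
 endfacet
 facet normal -0.877 -0.244 0.414
  outer loop
   vertex 2.8 2.8 3.0
   vertex 1.8 3.0 1.0
   vertex 2.0 1.6 0.6
  endloop
 endfacet
 facet normal -0.642 -0.619 0.452
  outer loop
   vertex 3.6 1.4 2.6
   vertex 2.0 1.6 0.6
   vertex 4.6 0.8 3.2
  endloop
 endfacet
 facet normal -0.647 -0.527 0.551
  outer loop
   vertex 3.6 1.4 2.6
   vertex 4.6 0.8 3.2
   vertex 2.8 2.8 3.0
  endloop
 endfacet
 facet normal -0.686 -0.533 0.495
  outer loop
   vertex 3.6 1.4 2.6
   vertex 2.8 2.8 3.0
   vertex 2.0 1.6 0.6
  endloop
 endfacet
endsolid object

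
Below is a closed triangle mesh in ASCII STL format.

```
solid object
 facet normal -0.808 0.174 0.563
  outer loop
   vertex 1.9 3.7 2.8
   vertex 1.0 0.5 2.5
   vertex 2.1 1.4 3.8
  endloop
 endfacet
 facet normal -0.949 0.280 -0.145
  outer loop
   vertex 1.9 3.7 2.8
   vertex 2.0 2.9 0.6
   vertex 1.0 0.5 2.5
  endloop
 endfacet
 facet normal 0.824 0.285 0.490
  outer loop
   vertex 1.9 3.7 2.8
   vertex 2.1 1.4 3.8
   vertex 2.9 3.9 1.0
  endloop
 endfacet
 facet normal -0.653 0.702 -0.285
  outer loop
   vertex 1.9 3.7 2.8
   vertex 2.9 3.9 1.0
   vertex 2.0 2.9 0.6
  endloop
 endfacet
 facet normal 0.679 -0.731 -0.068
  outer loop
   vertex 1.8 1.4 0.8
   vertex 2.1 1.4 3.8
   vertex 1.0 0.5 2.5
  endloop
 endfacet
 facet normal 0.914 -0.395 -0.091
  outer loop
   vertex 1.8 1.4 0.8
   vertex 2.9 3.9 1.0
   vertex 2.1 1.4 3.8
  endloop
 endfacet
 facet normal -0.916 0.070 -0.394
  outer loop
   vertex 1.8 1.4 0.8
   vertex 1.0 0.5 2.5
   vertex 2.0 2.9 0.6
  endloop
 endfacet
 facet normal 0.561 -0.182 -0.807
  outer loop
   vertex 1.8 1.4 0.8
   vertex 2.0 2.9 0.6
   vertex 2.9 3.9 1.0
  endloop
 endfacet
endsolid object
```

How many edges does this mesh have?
12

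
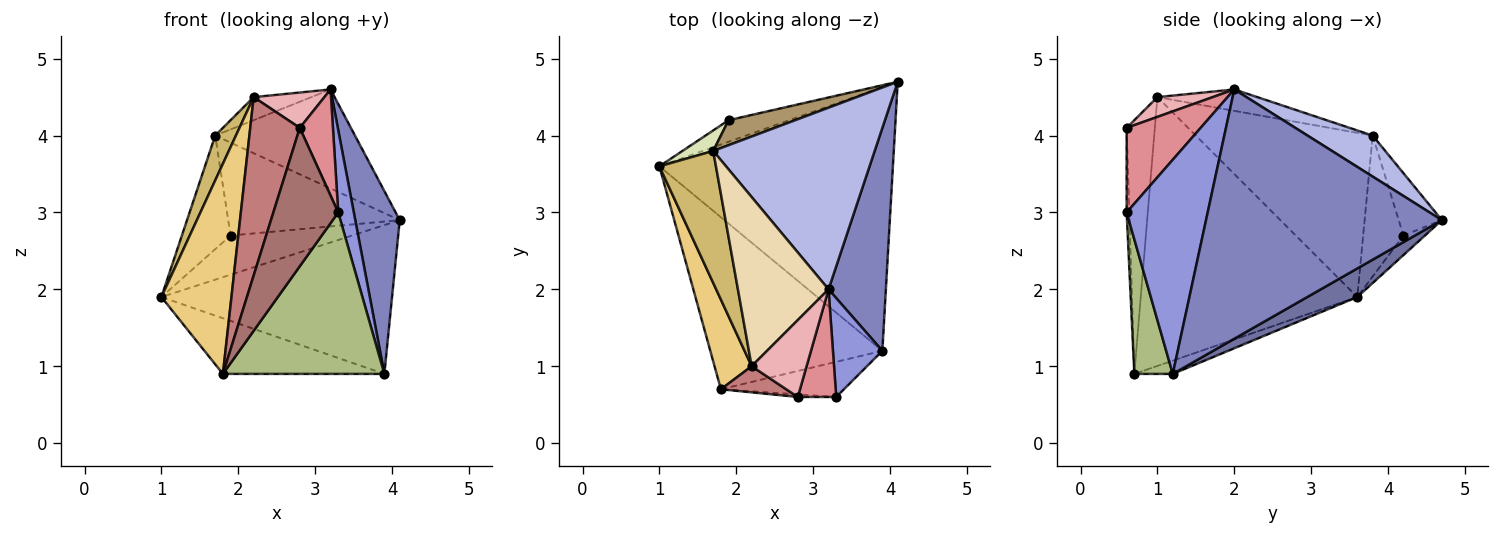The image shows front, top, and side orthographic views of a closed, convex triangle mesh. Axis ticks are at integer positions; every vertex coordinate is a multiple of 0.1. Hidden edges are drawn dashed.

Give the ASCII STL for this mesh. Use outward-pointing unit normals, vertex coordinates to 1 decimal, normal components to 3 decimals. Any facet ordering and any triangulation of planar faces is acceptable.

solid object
 facet normal 0.106 0.489 -0.866
  outer loop
   vertex 3.9 1.2 0.9
   vertex 1.0 3.6 1.9
   vertex 4.1 4.7 2.9
  endloop
 endfacet
 facet normal 0.959 -0.181 0.220
  outer loop
   vertex 3.9 1.2 0.9
   vertex 4.1 4.7 2.9
   vertex 3.2 2.0 4.6
  endloop
 endfacet
 facet normal 0.958 -0.184 0.221
  outer loop
   vertex 3.9 1.2 0.9
   vertex 3.2 2.0 4.6
   vertex 3.3 0.6 3.0
  endloop
 endfacet
 facet normal 0.218 0.467 0.857
  outer loop
   vertex 1.7 3.8 4.0
   vertex 3.2 2.0 4.6
   vertex 4.1 4.7 2.9
  endloop
 endfacet
 facet normal -0.073 0.307 -0.949
  outer loop
   vertex 1.8 0.7 0.9
   vertex 1.0 3.6 1.9
   vertex 3.9 1.2 0.9
  endloop
 endfacet
 facet normal 0.227 -0.952 -0.207
  outer loop
   vertex 1.8 0.7 0.9
   vertex 3.9 1.2 0.9
   vertex 3.3 0.6 3.0
  endloop
 endfacet
 facet normal -0.153 0.866 -0.477
  outer loop
   vertex 1.9 4.2 2.7
   vertex 4.1 4.7 2.9
   vertex 1.0 3.6 1.9
  endloop
 endfacet
 facet normal -0.631 0.763 0.138
  outer loop
   vertex 1.9 4.2 2.7
   vertex 1.0 3.6 1.9
   vertex 1.7 3.8 4.0
  endloop
 endfacet
 facet normal -0.236 0.938 0.252
  outer loop
   vertex 1.9 4.2 2.7
   vertex 1.7 3.8 4.0
   vertex 4.1 4.7 2.9
  endloop
 endfacet
 facet normal -0.940 -0.110 0.324
  outer loop
   vertex 2.2 1.0 4.5
   vertex 1.7 3.8 4.0
   vertex 1.0 3.6 1.9
  endloop
 endfacet
 facet normal -0.943 -0.305 0.130
  outer loop
   vertex 2.2 1.0 4.5
   vertex 1.0 3.6 1.9
   vertex 1.8 0.7 0.9
  endloop
 endfacet
 facet normal -0.228 0.132 0.965
  outer loop
   vertex 2.2 1.0 4.5
   vertex 3.2 2.0 4.6
   vertex 1.7 3.8 4.0
  endloop
 endfacet
 facet normal -0.041 -0.999 -0.019
  outer loop
   vertex 2.8 0.6 4.1
   vertex 1.8 0.7 0.9
   vertex 3.3 0.6 3.0
  endloop
 endfacet
 facet normal -0.491 -0.862 0.126
  outer loop
   vertex 2.8 0.6 4.1
   vertex 2.2 1.0 4.5
   vertex 1.8 0.7 0.9
  endloop
 endfacet
 facet normal 0.843 -0.378 0.383
  outer loop
   vertex 2.8 0.6 4.1
   vertex 3.3 0.6 3.0
   vertex 3.2 2.0 4.6
  endloop
 endfacet
 facet normal 0.311 -0.397 0.863
  outer loop
   vertex 2.8 0.6 4.1
   vertex 3.2 2.0 4.6
   vertex 2.2 1.0 4.5
  endloop
 endfacet
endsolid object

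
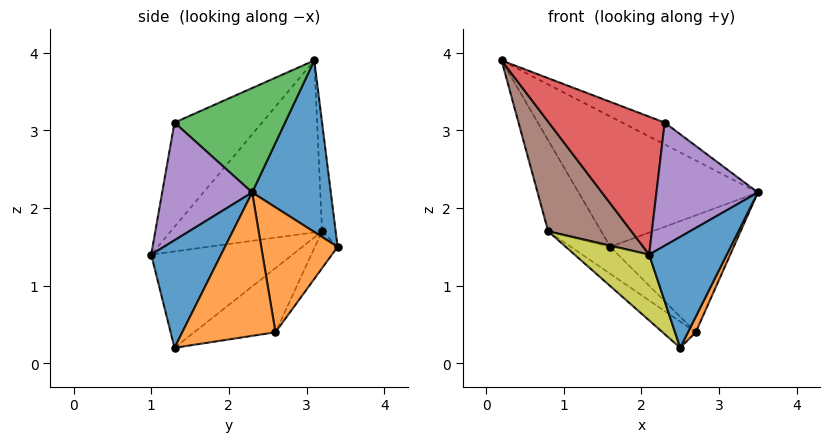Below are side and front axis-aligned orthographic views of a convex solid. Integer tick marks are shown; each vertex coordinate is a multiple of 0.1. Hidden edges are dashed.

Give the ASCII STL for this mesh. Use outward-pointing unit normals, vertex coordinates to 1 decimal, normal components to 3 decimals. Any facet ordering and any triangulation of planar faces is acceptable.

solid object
 facet normal 0.379 0.865 0.329
  outer loop
   vertex 1.6 3.4 1.5
   vertex 0.2 3.1 3.9
   vertex 3.5 2.3 2.2
  endloop
 endfacet
 facet normal 0.524 0.847 -0.092
  outer loop
   vertex 2.7 2.6 0.4
   vertex 1.6 3.4 1.5
   vertex 3.5 2.3 2.2
  endloop
 endfacet
 facet normal 0.485 0.186 0.854
  outer loop
   vertex 2.3 1.3 3.1
   vertex 3.5 2.3 2.2
   vertex 0.2 3.1 3.9
  endloop
 endfacet
 facet normal -0.590 -0.780 0.207
  outer loop
   vertex 2.3 1.3 3.1
   vertex 0.2 3.1 3.9
   vertex 2.1 1.0 1.4
  endloop
 endfacet
 facet normal 0.663 -0.747 0.054
  outer loop
   vertex 2.3 1.3 3.1
   vertex 2.1 1.0 1.4
   vertex 3.5 2.3 2.2
  endloop
 endfacet
 facet normal -0.848 -0.467 -0.252
  outer loop
   vertex 0.8 3.2 1.7
   vertex 2.1 1.0 1.4
   vertex 0.2 3.1 3.9
  endloop
 endfacet
 facet normal -0.248 0.968 -0.024
  outer loop
   vertex 0.8 3.2 1.7
   vertex 0.2 3.1 3.9
   vertex 1.6 3.4 1.5
  endloop
 endfacet
 facet normal -0.331 0.575 -0.749
  outer loop
   vertex 0.8 3.2 1.7
   vertex 1.6 3.4 1.5
   vertex 2.7 2.6 0.4
  endloop
 endfacet
 facet normal -0.818 -0.431 -0.381
  outer loop
   vertex 2.5 1.3 0.2
   vertex 2.1 1.0 1.4
   vertex 0.8 3.2 1.7
  endloop
 endfacet
 facet normal -0.507 0.207 -0.837
  outer loop
   vertex 2.5 1.3 0.2
   vertex 0.8 3.2 1.7
   vertex 2.7 2.6 0.4
  endloop
 endfacet
 facet normal 0.669 -0.743 0.037
  outer loop
   vertex 2.5 1.3 0.2
   vertex 3.5 2.3 2.2
   vertex 2.1 1.0 1.4
  endloop
 endfacet
 facet normal 0.906 -0.076 -0.415
  outer loop
   vertex 2.5 1.3 0.2
   vertex 2.7 2.6 0.4
   vertex 3.5 2.3 2.2
  endloop
 endfacet
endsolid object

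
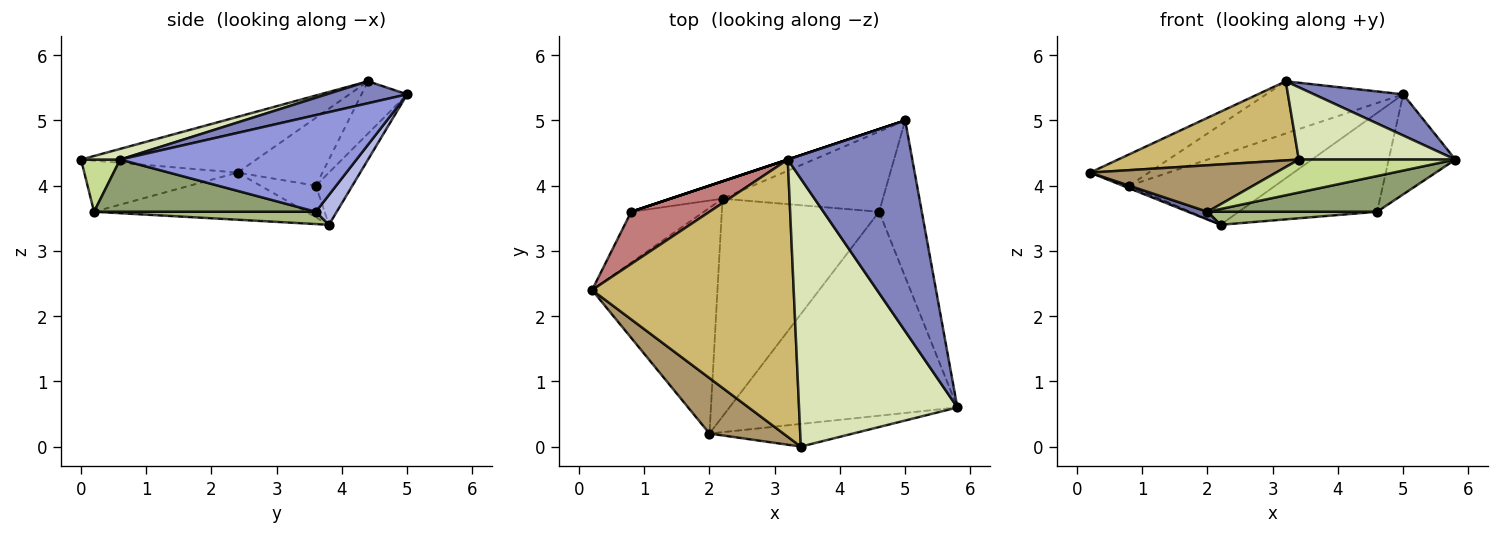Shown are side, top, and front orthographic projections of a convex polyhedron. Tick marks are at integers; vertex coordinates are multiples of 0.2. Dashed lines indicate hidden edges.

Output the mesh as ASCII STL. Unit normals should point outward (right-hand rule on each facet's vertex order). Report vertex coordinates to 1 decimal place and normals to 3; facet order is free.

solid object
 facet normal -0.352 -0.032 -0.936
  outer loop
   vertex 2.0 0.2 3.6
   vertex 0.2 2.4 4.2
   vertex 2.2 3.8 3.4
  endloop
 endfacet
 facet normal 0.170 -0.189 0.967
  outer loop
   vertex 3.2 4.4 5.6
   vertex 5.8 0.6 4.4
   vertex 5.0 5.0 5.4
  endloop
 endfacet
 facet normal 0.886 0.250 -0.391
  outer loop
   vertex 4.6 3.6 3.6
   vertex 5.0 5.0 5.4
   vertex 5.8 0.6 4.4
  endloop
 endfacet
 facet normal 0.116 0.771 -0.626
  outer loop
   vertex 4.6 3.6 3.6
   vertex 2.2 3.8 3.4
   vertex 5.0 5.0 5.4
  endloop
 endfacet
 facet normal 0.220 -0.168 -0.961
  outer loop
   vertex 4.6 3.6 3.6
   vertex 5.8 0.6 4.4
   vertex 2.0 0.2 3.6
  endloop
 endfacet
 facet normal 0.078 -0.060 -0.995
  outer loop
   vertex 4.6 3.6 3.6
   vertex 2.0 0.2 3.6
   vertex 2.2 3.8 3.4
  endloop
 endfacet
 facet normal 0.202 -0.807 -0.555
  outer loop
   vertex 3.4 0.0 4.4
   vertex 2.0 0.2 3.6
   vertex 5.8 0.6 4.4
  endloop
 endfacet
 facet normal 0.065 -0.260 0.963
  outer loop
   vertex 3.4 0.0 4.4
   vertex 5.8 0.6 4.4
   vertex 3.2 4.4 5.6
  endloop
 endfacet
 facet normal -0.468 -0.568 0.677
  outer loop
   vertex 3.4 0.0 4.4
   vertex 0.2 2.4 4.2
   vertex 2.0 0.2 3.6
  endloop
 endfacet
 facet normal -0.257 -0.265 0.929
  outer loop
   vertex 3.4 0.0 4.4
   vertex 3.2 4.4 5.6
   vertex 0.2 2.4 4.2
  endloop
 endfacet
 facet normal -0.236 0.943 -0.236
  outer loop
   vertex 0.8 3.6 4.0
   vertex 5.0 5.0 5.4
   vertex 2.2 3.8 3.4
  endloop
 endfacet
 facet normal -0.316 0.949 0.000
  outer loop
   vertex 0.8 3.6 4.0
   vertex 3.2 4.4 5.6
   vertex 5.0 5.0 5.4
  endloop
 endfacet
 facet normal -0.399 0.047 -0.916
  outer loop
   vertex 0.8 3.6 4.0
   vertex 2.2 3.8 3.4
   vertex 0.2 2.4 4.2
  endloop
 endfacet
 facet normal -0.596 0.413 0.688
  outer loop
   vertex 0.8 3.6 4.0
   vertex 0.2 2.4 4.2
   vertex 3.2 4.4 5.6
  endloop
 endfacet
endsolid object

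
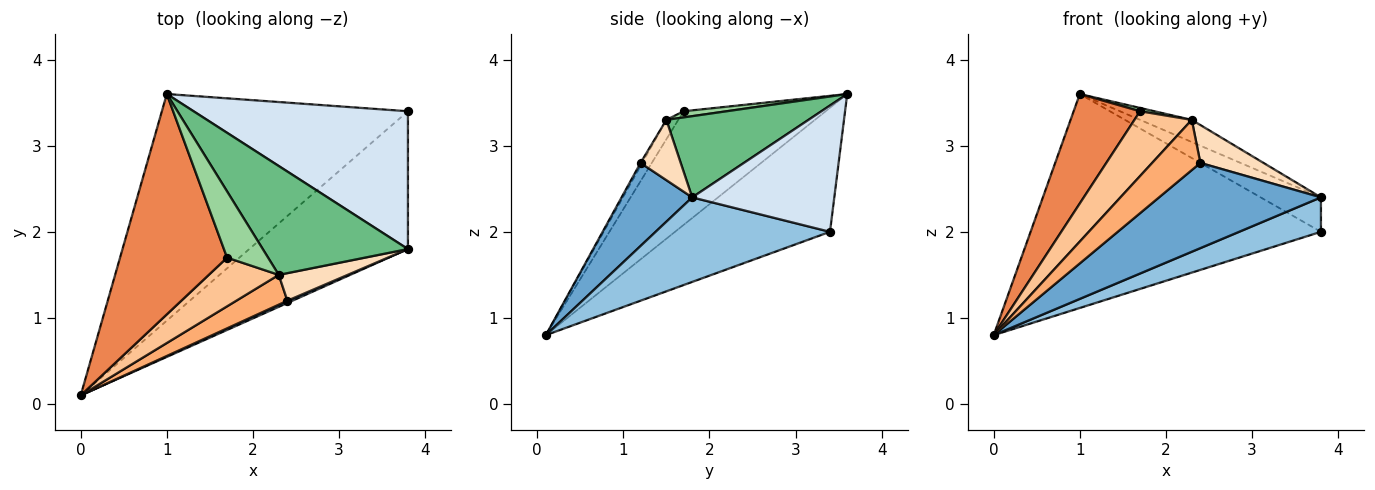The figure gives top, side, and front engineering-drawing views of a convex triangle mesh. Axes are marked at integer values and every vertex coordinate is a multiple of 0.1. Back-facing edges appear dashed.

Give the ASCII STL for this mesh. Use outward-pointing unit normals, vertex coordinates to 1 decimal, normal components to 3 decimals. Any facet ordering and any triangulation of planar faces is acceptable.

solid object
 facet normal 0.400 -0.916 0.024
  outer loop
   vertex 2.4 1.2 2.8
   vertex 0.0 0.1 0.8
   vertex 3.8 1.8 2.4
  endloop
 endfacet
 facet normal 0.459 -0.215 -0.862
  outer loop
   vertex 3.8 3.4 2.0
   vertex 3.8 1.8 2.4
   vertex 0.0 0.1 0.8
  endloop
 endfacet
 facet normal -0.344 0.645 -0.683
  outer loop
   vertex 3.8 3.4 2.0
   vertex 0.0 0.1 0.8
   vertex 1.0 3.6 3.6
  endloop
 endfacet
 facet normal 0.496 0.211 0.842
  outer loop
   vertex 3.8 3.4 2.0
   vertex 1.0 3.6 3.6
   vertex 3.8 1.8 2.4
  endloop
 endfacet
 facet normal -0.689 -0.322 0.649
  outer loop
   vertex 1.7 1.7 3.4
   vertex 1.0 3.6 3.6
   vertex 0.0 0.1 0.8
  endloop
 endfacet
 facet normal -0.031 -0.860 0.510
  outer loop
   vertex 2.3 1.5 3.3
   vertex 0.0 0.1 0.8
   vertex 2.4 1.2 2.8
  endloop
 endfacet
 facet normal -0.164 -0.789 0.593
  outer loop
   vertex 2.3 1.5 3.3
   vertex 1.7 1.7 3.4
   vertex 0.0 0.1 0.8
  endloop
 endfacet
 facet normal 0.458 -0.719 0.523
  outer loop
   vertex 2.3 1.5 3.3
   vertex 2.4 1.2 2.8
   vertex 3.8 1.8 2.4
  endloop
 endfacet
 facet normal 0.481 0.175 0.859
  outer loop
   vertex 2.3 1.5 3.3
   vertex 3.8 1.8 2.4
   vertex 1.0 3.6 3.6
  endloop
 endfacet
 facet normal 0.148 -0.049 0.988
  outer loop
   vertex 2.3 1.5 3.3
   vertex 1.0 3.6 3.6
   vertex 1.7 1.7 3.4
  endloop
 endfacet
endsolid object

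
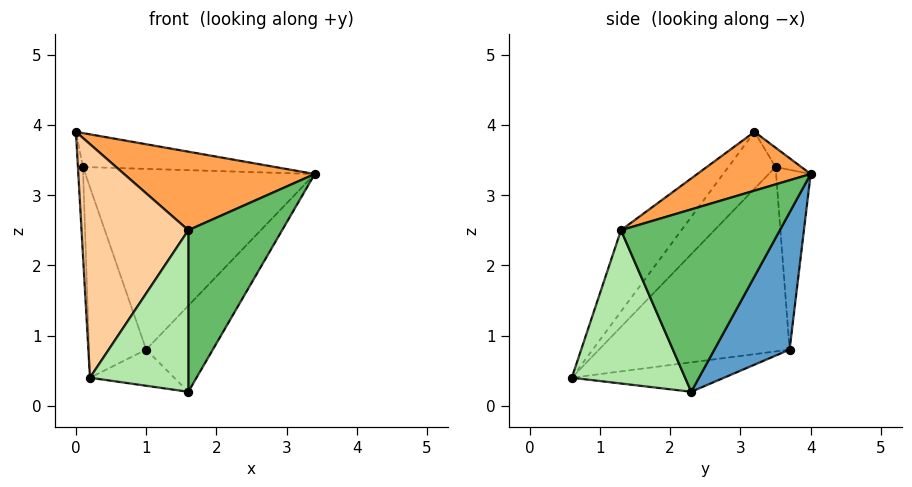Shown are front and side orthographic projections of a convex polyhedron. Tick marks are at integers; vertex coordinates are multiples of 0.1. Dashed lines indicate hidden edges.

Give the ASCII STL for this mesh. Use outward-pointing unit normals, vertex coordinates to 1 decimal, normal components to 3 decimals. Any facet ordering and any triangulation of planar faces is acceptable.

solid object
 facet normal 0.585 0.518 -0.624
  outer loop
   vertex 1.0 3.7 0.8
   vertex 3.4 4.0 3.3
   vertex 1.6 2.3 0.2
  endloop
 endfacet
 facet normal -0.390 0.216 -0.895
  outer loop
   vertex 1.0 3.7 0.8
   vertex 1.6 2.3 0.2
   vertex 0.2 0.6 0.4
  endloop
 endfacet
 facet normal 0.254 -0.426 0.868
  outer loop
   vertex 1.6 1.3 2.5
   vertex 3.4 4.0 3.3
   vertex 0.0 3.2 3.9
  endloop
 endfacet
 facet normal -0.419 -0.740 0.526
  outer loop
   vertex 1.6 1.3 2.5
   vertex 0.0 3.2 3.9
   vertex 0.2 0.6 0.4
  endloop
 endfacet
 facet normal 0.841 -0.497 -0.216
  outer loop
   vertex 1.6 1.3 2.5
   vertex 1.6 2.3 0.2
   vertex 3.4 4.0 3.3
  endloop
 endfacet
 facet normal 0.726 -0.630 -0.274
  outer loop
   vertex 1.6 1.3 2.5
   vertex 0.2 0.6 0.4
   vertex 1.6 2.3 0.2
  endloop
 endfacet
 facet normal -0.116 0.862 0.494
  outer loop
   vertex 0.1 3.5 3.4
   vertex 0.0 3.2 3.9
   vertex 3.4 4.0 3.3
  endloop
 endfacet
 facet normal -0.149 0.989 0.024
  outer loop
   vertex 0.1 3.5 3.4
   vertex 3.4 4.0 3.3
   vertex 1.0 3.7 0.8
  endloop
 endfacet
 facet normal -0.985 0.105 -0.134
  outer loop
   vertex 0.1 3.5 3.4
   vertex 0.2 0.6 0.4
   vertex 0.0 3.2 3.9
  endloop
 endfacet
 facet normal -0.915 0.274 -0.296
  outer loop
   vertex 0.1 3.5 3.4
   vertex 1.0 3.7 0.8
   vertex 0.2 0.6 0.4
  endloop
 endfacet
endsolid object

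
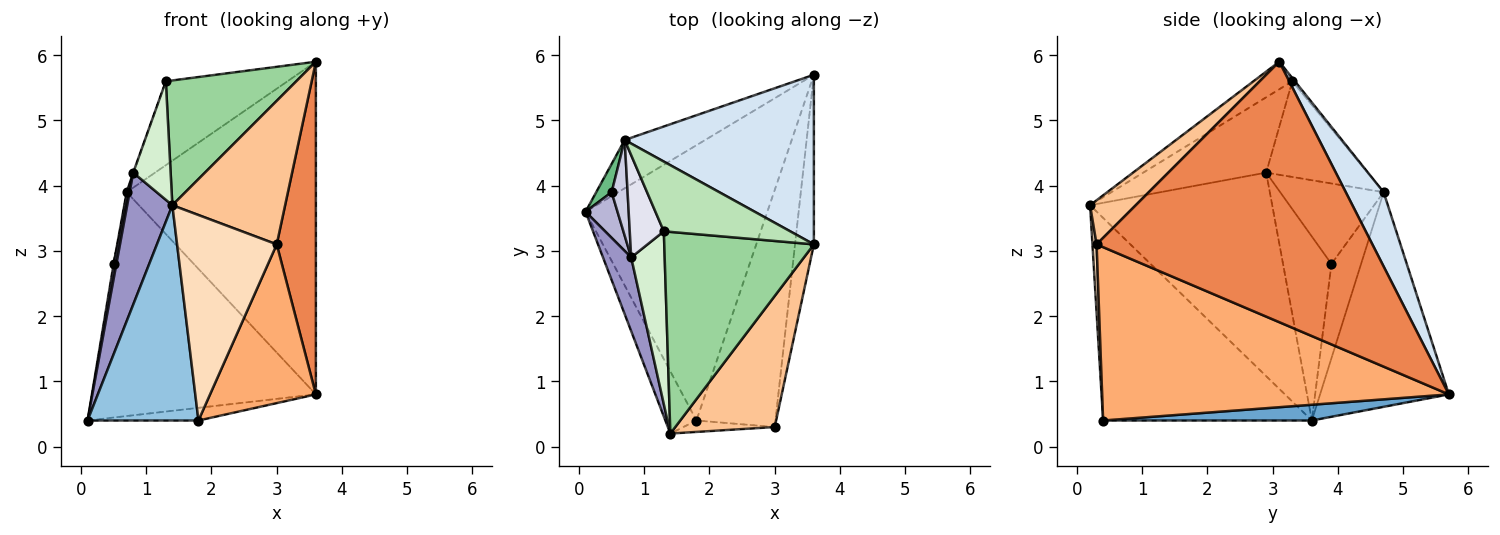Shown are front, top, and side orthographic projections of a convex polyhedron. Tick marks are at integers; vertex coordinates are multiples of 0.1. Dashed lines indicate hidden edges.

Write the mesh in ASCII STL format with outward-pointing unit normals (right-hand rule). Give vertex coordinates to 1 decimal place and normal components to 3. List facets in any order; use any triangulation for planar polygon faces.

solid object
 facet normal 0.086 0.046 -0.995
  outer loop
   vertex 1.8 0.4 0.4
   vertex 0.1 3.6 0.4
   vertex 3.6 5.7 0.8
  endloop
 endfacet
 facet normal -0.875 -0.465 -0.134
  outer loop
   vertex 1.8 0.4 0.4
   vertex 1.4 0.2 3.7
   vertex 0.1 3.6 0.4
  endloop
 endfacet
 facet normal -0.490 0.852 -0.184
  outer loop
   vertex 0.7 4.7 3.9
   vertex 3.6 5.7 0.8
   vertex 0.1 3.6 0.4
  endloop
 endfacet
 facet normal 0.176 0.877 0.447
  outer loop
   vertex 0.7 4.7 3.9
   vertex 3.6 3.1 5.9
   vertex 3.6 5.7 0.8
  endloop
 endfacet
 facet normal 0.988 -0.140 -0.071
  outer loop
   vertex 3.0 0.3 3.1
   vertex 3.6 5.7 0.8
   vertex 3.6 3.1 5.9
  endloop
 endfacet
 facet normal 0.877 -0.268 -0.400
  outer loop
   vertex 3.0 0.3 3.1
   vertex 1.8 0.4 0.4
   vertex 3.6 5.7 0.8
  endloop
 endfacet
 facet normal 0.286 -0.707 0.646
  outer loop
   vertex 3.0 0.3 3.1
   vertex 3.6 3.1 5.9
   vertex 1.4 0.2 3.7
  endloop
 endfacet
 facet normal 0.042 -0.998 -0.055
  outer loop
   vertex 3.0 0.3 3.1
   vertex 1.4 0.2 3.7
   vertex 1.8 0.4 0.4
  endloop
 endfacet
 facet normal -0.987 0.025 0.161
  outer loop
   vertex 0.5 3.9 2.8
   vertex 0.7 4.7 3.9
   vertex 0.1 3.6 0.4
  endloop
 endfacet
 facet normal -0.155 -0.520 0.840
  outer loop
   vertex 1.3 3.3 5.6
   vertex 1.4 0.2 3.7
   vertex 3.6 3.1 5.9
  endloop
 endfacet
 facet normal -0.016 0.769 0.639
  outer loop
   vertex 1.3 3.3 5.6
   vertex 3.6 3.1 5.9
   vertex 0.7 4.7 3.9
  endloop
 endfacet
 facet normal -0.880 -0.268 0.391
  outer loop
   vertex 0.8 2.9 4.2
   vertex 1.4 0.2 3.7
   vertex 1.3 3.3 5.6
  endloop
 endfacet
 facet normal -0.962 -0.238 0.133
  outer loop
   vertex 0.8 2.9 4.2
   vertex 0.1 3.6 0.4
   vertex 1.4 0.2 3.7
  endloop
 endfacet
 facet normal -0.984 -0.056 0.171
  outer loop
   vertex 0.8 2.9 4.2
   vertex 0.5 3.9 2.8
   vertex 0.1 3.6 0.4
  endloop
 endfacet
 facet normal -0.981 -0.022 0.194
  outer loop
   vertex 0.8 2.9 4.2
   vertex 0.7 4.7 3.9
   vertex 0.5 3.9 2.8
  endloop
 endfacet
 facet normal -0.942 0.004 0.335
  outer loop
   vertex 0.8 2.9 4.2
   vertex 1.3 3.3 5.6
   vertex 0.7 4.7 3.9
  endloop
 endfacet
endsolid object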